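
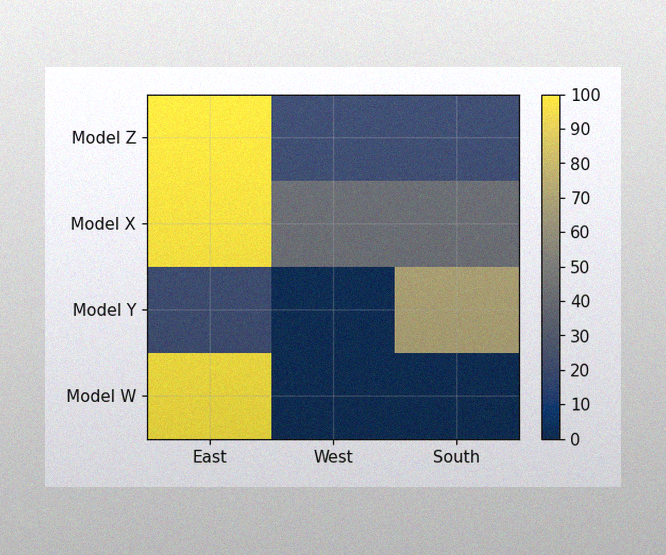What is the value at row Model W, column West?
0

The image has some photo noise and uneven lighting. Matching cell (Model W, West) against the colorbar gives 0.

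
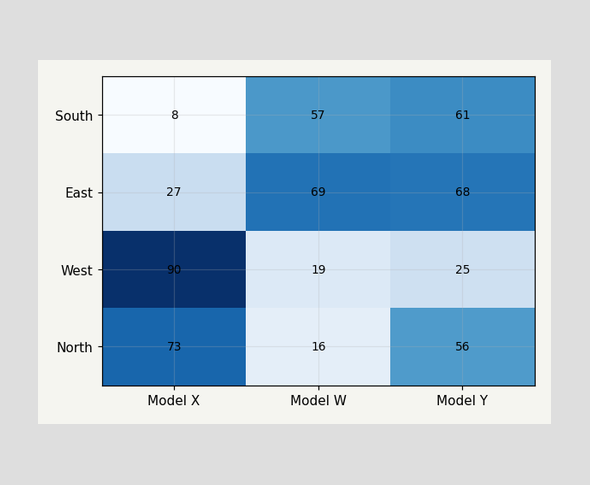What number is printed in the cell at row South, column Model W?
The (South, Model W) cell reads 57.

57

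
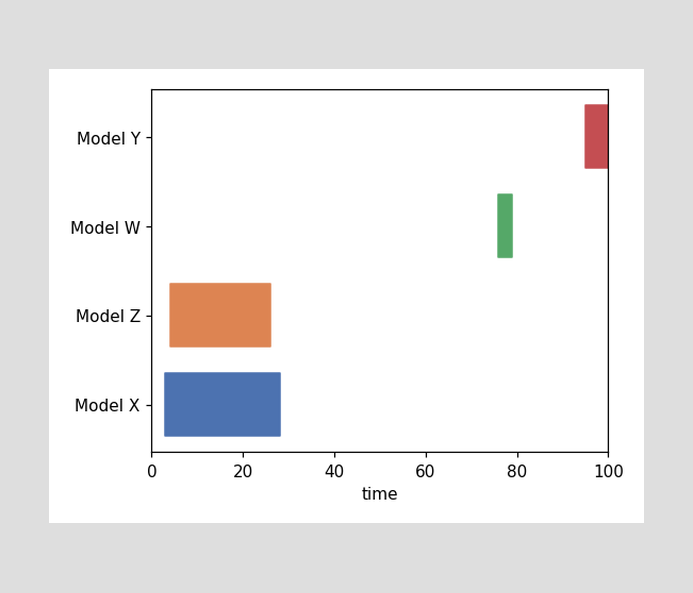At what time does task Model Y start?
95

The Model Y bar begins at t=95.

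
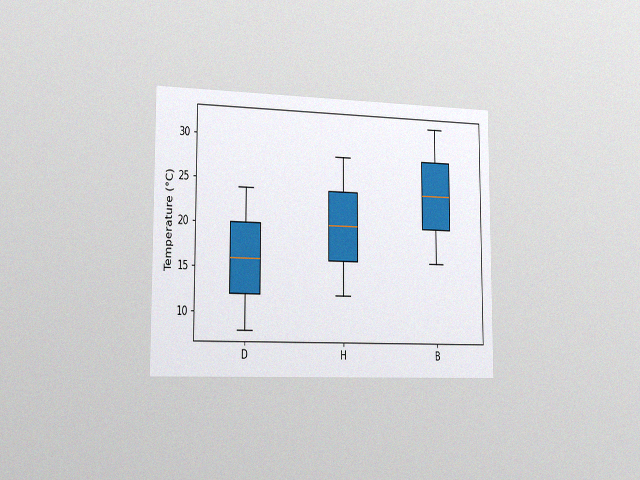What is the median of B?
24°C

The chart is viewed slightly from the left, with some photo noise. The median line in the B box sits at 24°C.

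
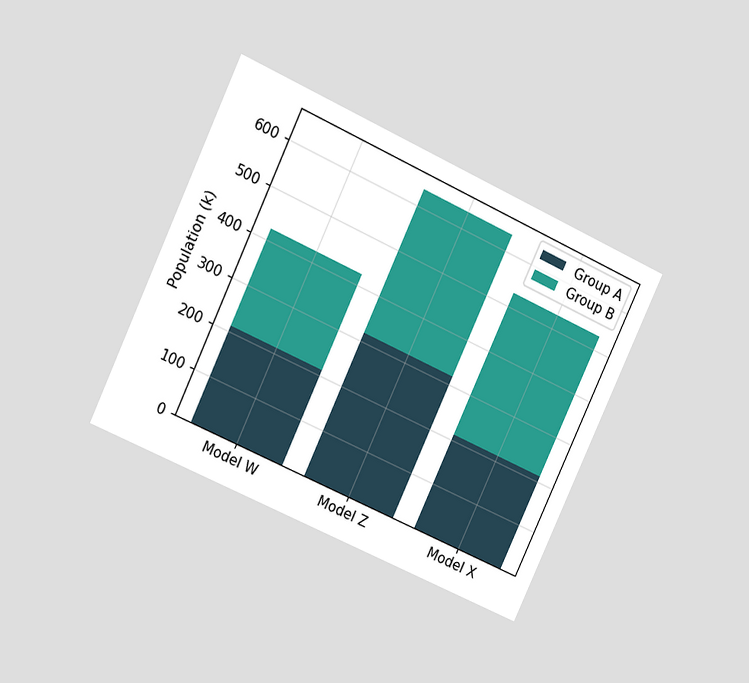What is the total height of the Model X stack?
The chart is tilted about 25° clockwise and viewed at a slight angle. The Model X stack's top reaches 530k on the y-axis.

530k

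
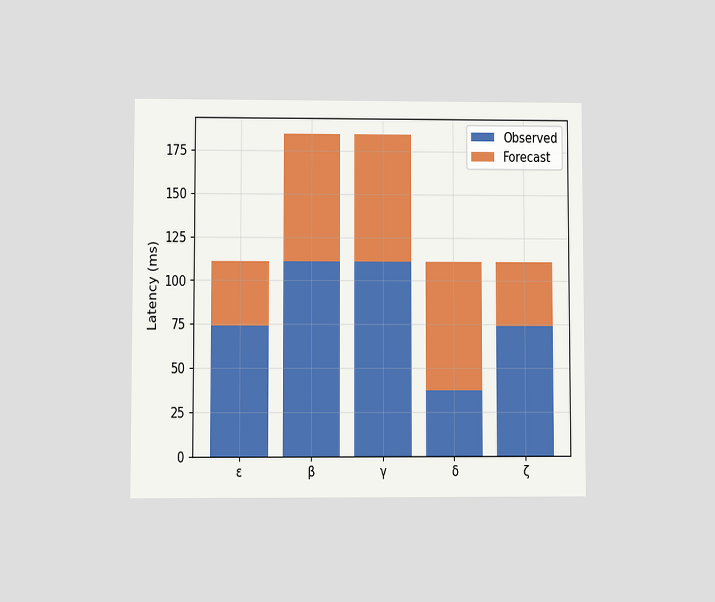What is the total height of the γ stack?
185ms

The chart is viewed at a slight angle. The γ stack's top reaches 185ms on the y-axis.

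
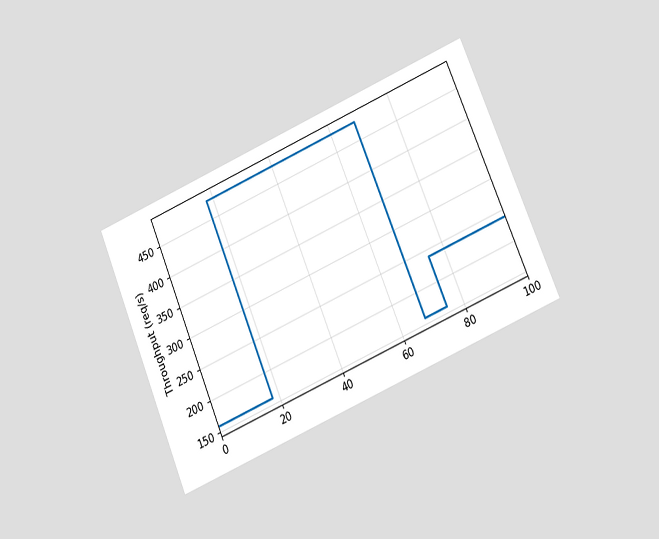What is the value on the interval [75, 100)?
240req/s

The chart is tilted about 23° counter-clockwise and viewed at a slight angle. On [75, 100) the step sits at 240req/s.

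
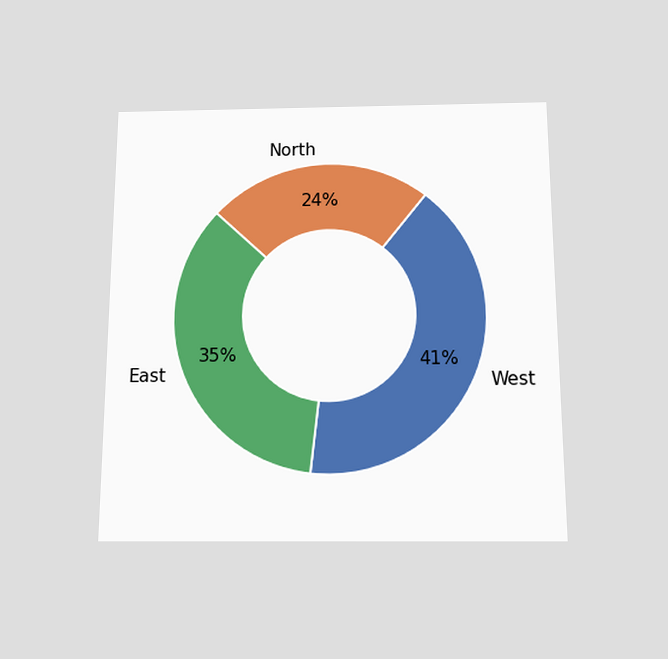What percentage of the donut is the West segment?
The chart is viewed slightly from below. The West segment takes up 41% of the ring.

41%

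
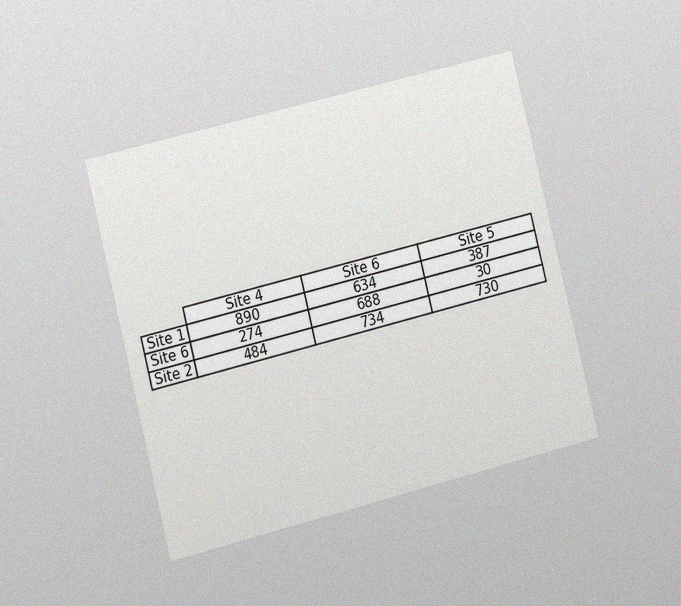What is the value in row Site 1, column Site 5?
387

The chart is tilted about 14° counter-clockwise and viewed slightly from the left, with some photo noise. The (Site 1, Site 5) cell reads 387.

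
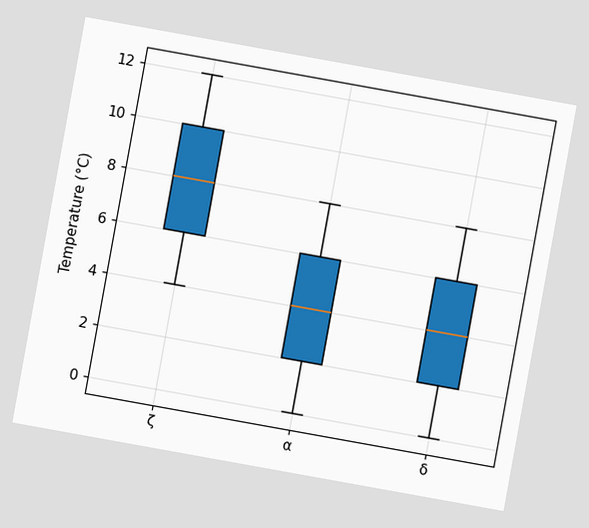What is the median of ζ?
8°C

The chart is tilted about 10° clockwise. The median line in the ζ box sits at 8°C.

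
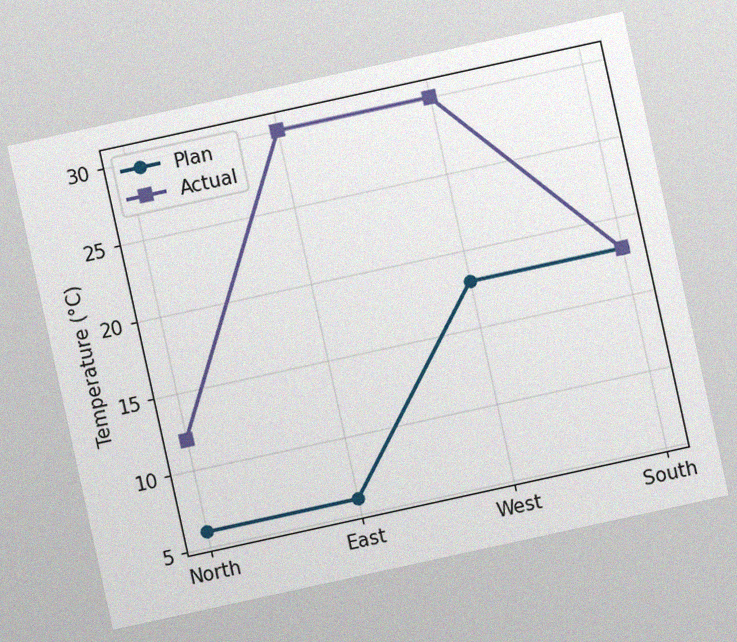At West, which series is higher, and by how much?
The chart is tilted about 12° counter-clockwise, with some photo noise. At West, Actual sits above the other line by 12°C.

Actual, by 12°C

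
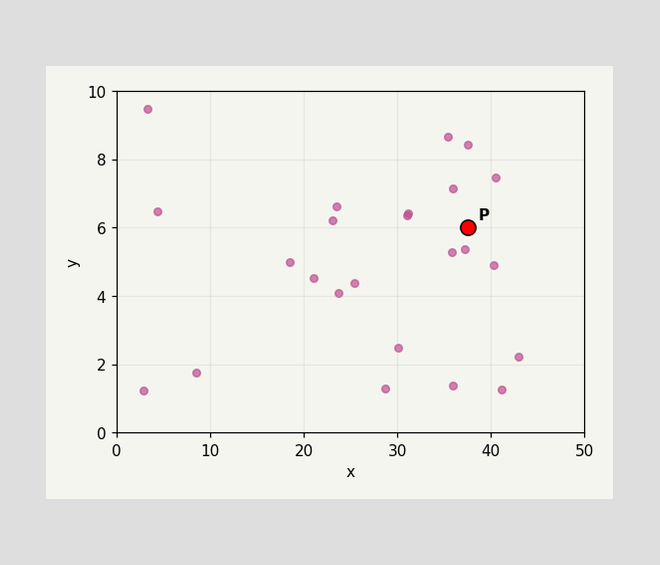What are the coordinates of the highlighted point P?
Following the gridlines from P to each axis, P sits at (37.5, 6).

(37.5, 6)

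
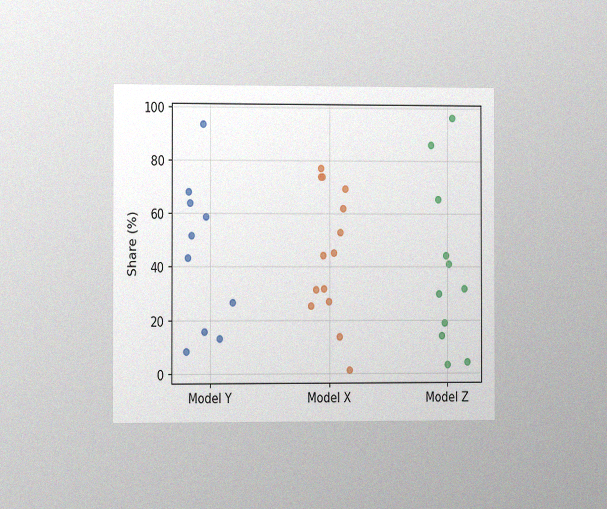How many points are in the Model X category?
The chart is viewed slightly from the left, with some photo noise. Counting the markers in the Model X column gives 14.

14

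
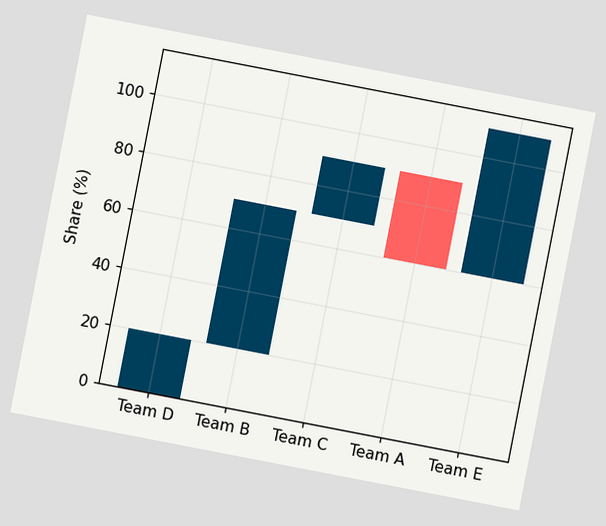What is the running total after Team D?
20%

The chart is tilted about 11° clockwise. After Team D the running total reaches 20%.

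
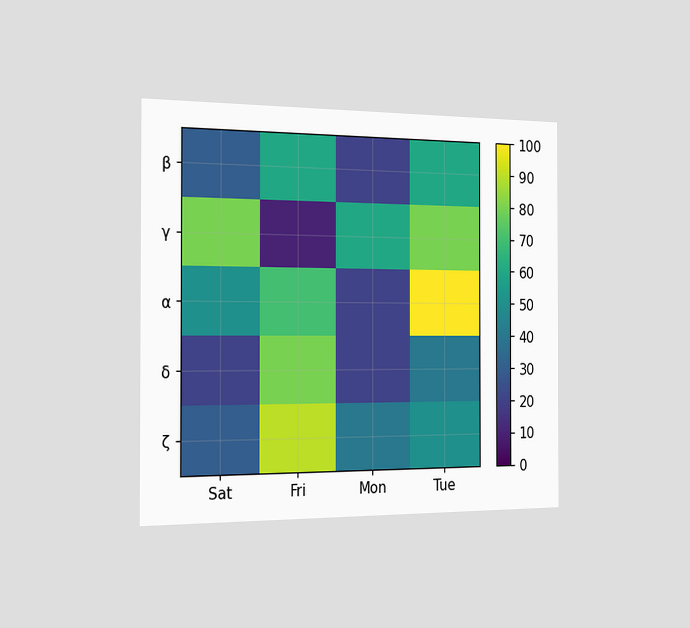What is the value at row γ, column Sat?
80

The chart is viewed slightly from the left. Matching cell (γ, Sat) against the colorbar gives 80.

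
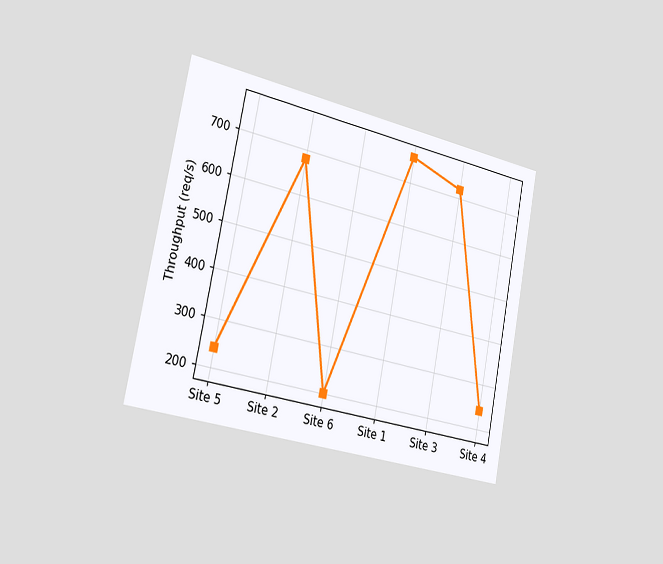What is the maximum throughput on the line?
760req/s

The chart is tilted about 11° clockwise and viewed slightly from the left. The highest point is at Site 1, and reading across to the y-axis gives 760req/s.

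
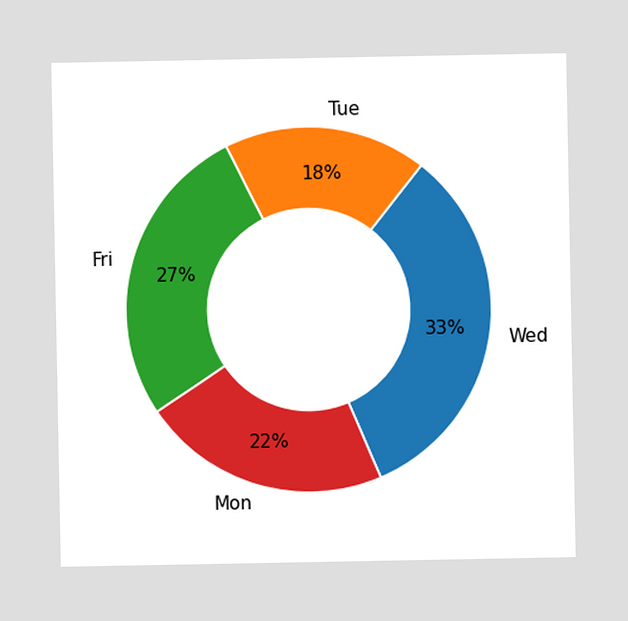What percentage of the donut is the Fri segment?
27%

The Fri segment takes up 27% of the ring.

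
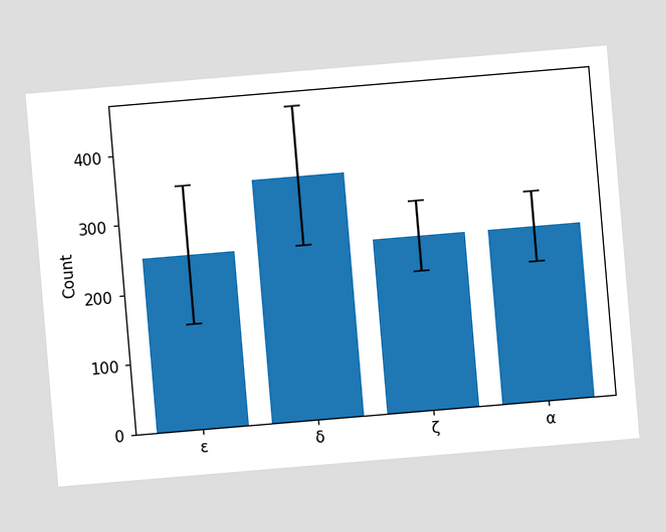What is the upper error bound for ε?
350

The chart is tilted about 5° counter-clockwise. The ε bar's upper whisker reaches 350.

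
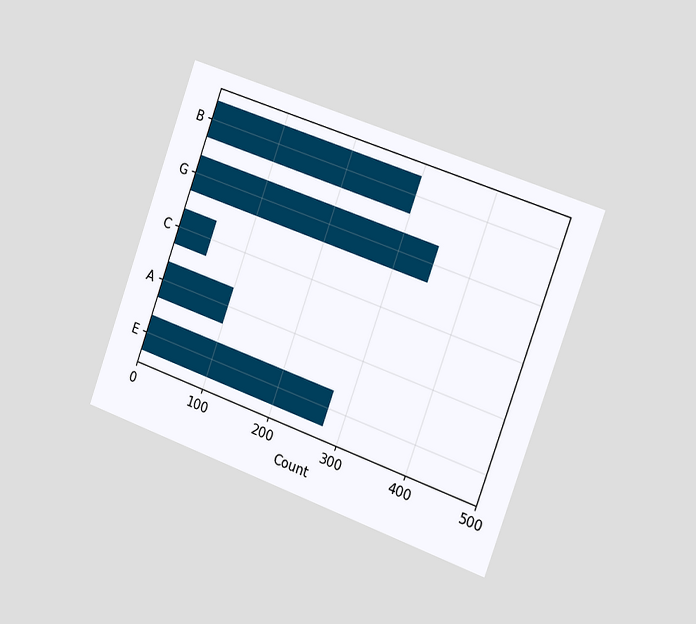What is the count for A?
The chart is tilted about 20° clockwise and viewed slightly from the right. Reading along the chart's x-axis, the A bar reaches 100.

100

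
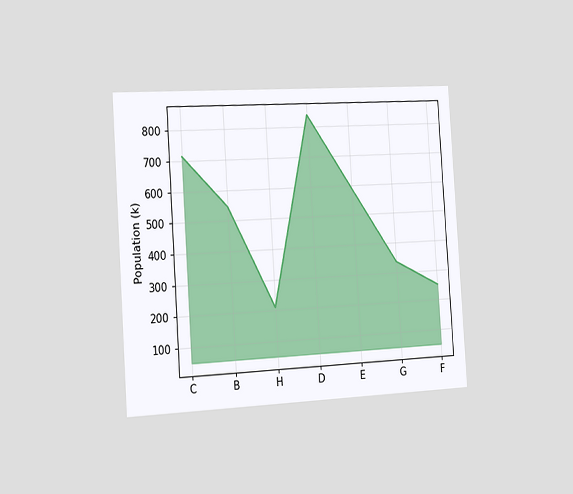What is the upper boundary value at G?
336k

The chart is tilted about 4° counter-clockwise and viewed slightly from the left. At G the upper boundary is at 336k.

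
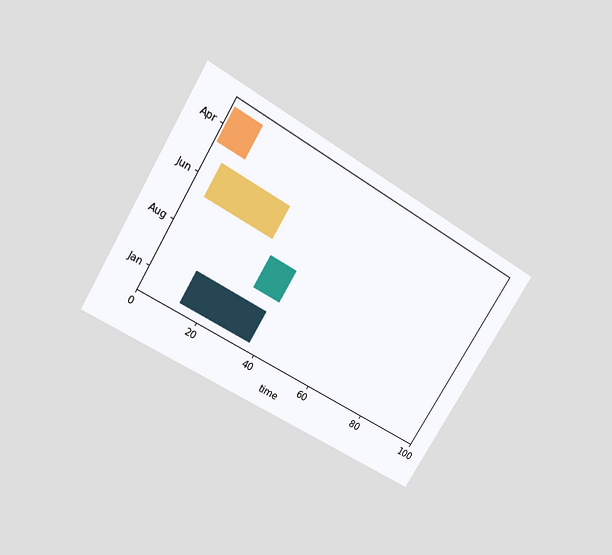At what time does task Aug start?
The chart is tilted about 32° clockwise and viewed slightly from above. The Aug bar begins at t=30.

30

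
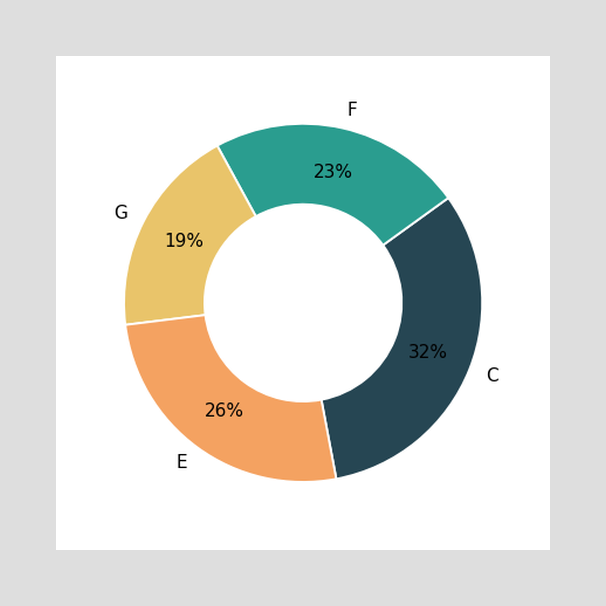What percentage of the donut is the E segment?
26%

The E segment takes up 26% of the ring.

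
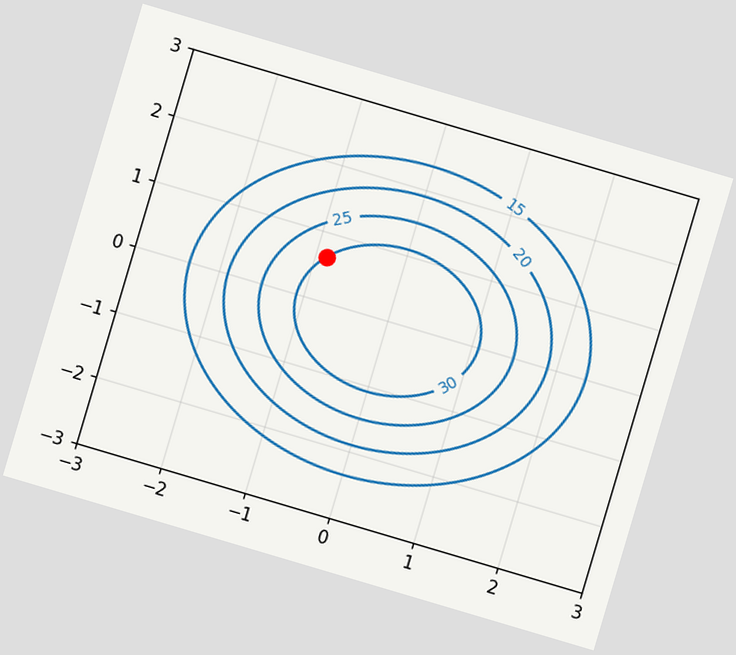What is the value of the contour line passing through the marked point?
The chart is tilted about 17° clockwise. The marked point sits on the contour labelled 30.

30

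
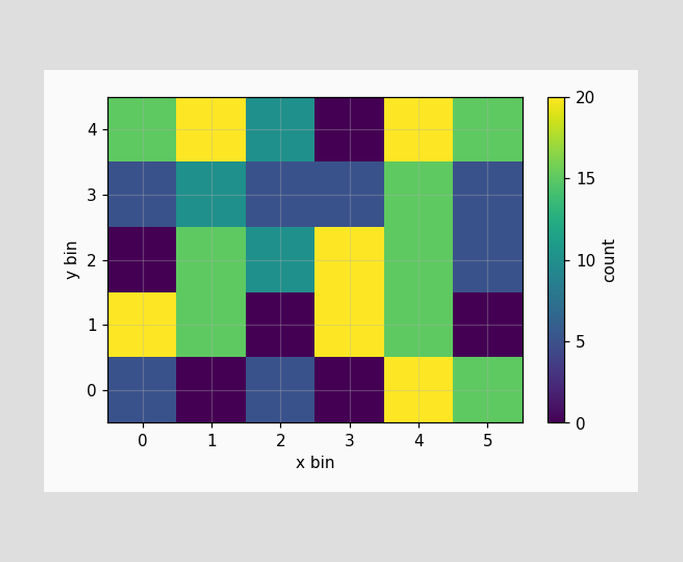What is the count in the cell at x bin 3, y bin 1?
Matching the cell (3, 1) against the colorbar gives 20.

20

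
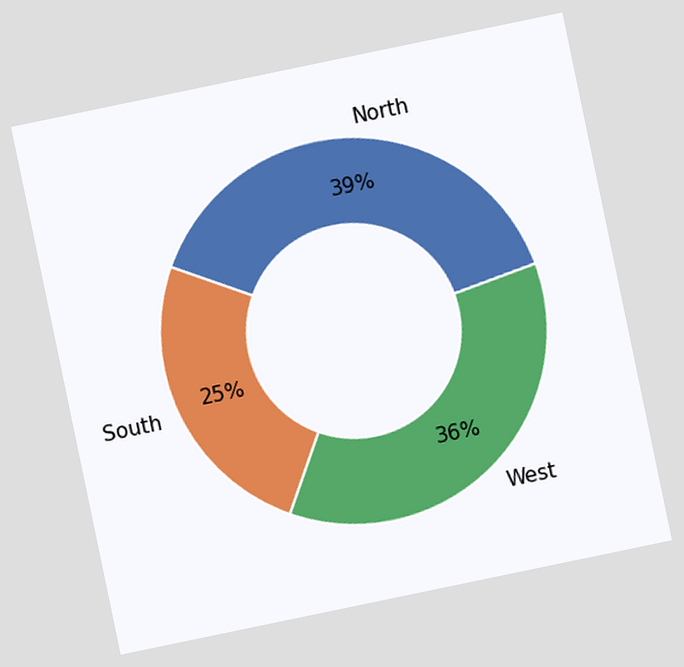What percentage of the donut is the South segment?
25%

The chart is tilted about 12° counter-clockwise. The South segment takes up 25% of the ring.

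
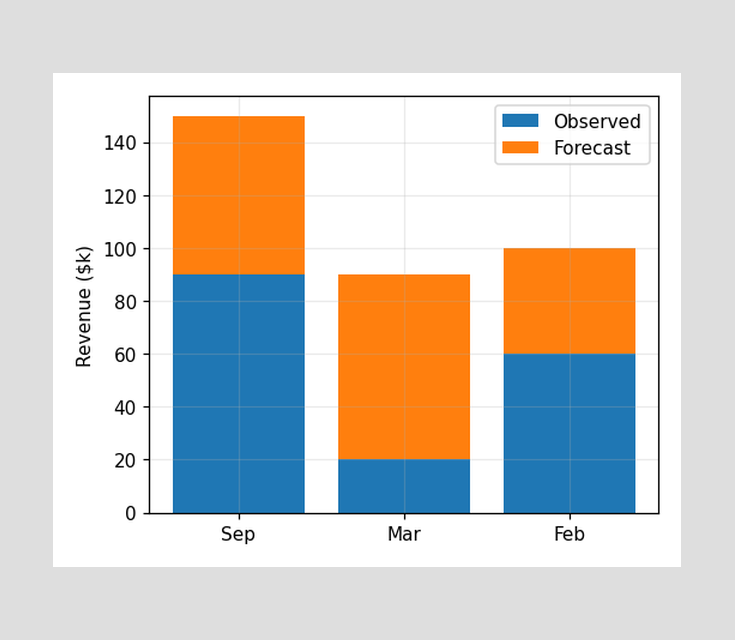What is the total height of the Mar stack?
$90k

The Mar stack's top reaches $90k on the y-axis.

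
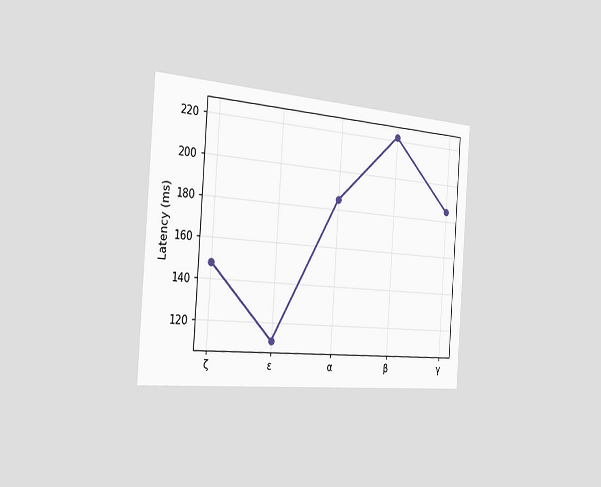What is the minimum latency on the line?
111ms

The chart is tilted about 4° clockwise and viewed slightly from the left. The lowest point is at ε, and reading across to the y-axis gives 111ms.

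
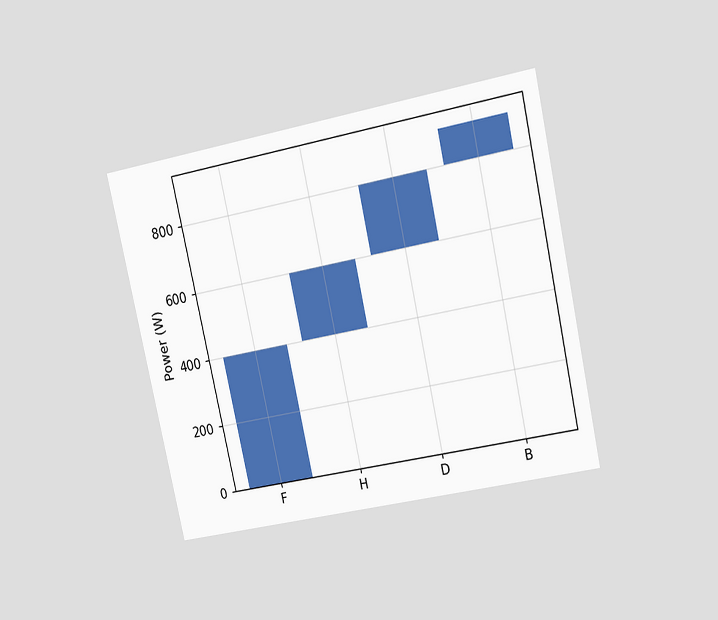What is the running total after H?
600W

The chart is tilted about 12° counter-clockwise and viewed at a slight angle. After H the running total reaches 600W.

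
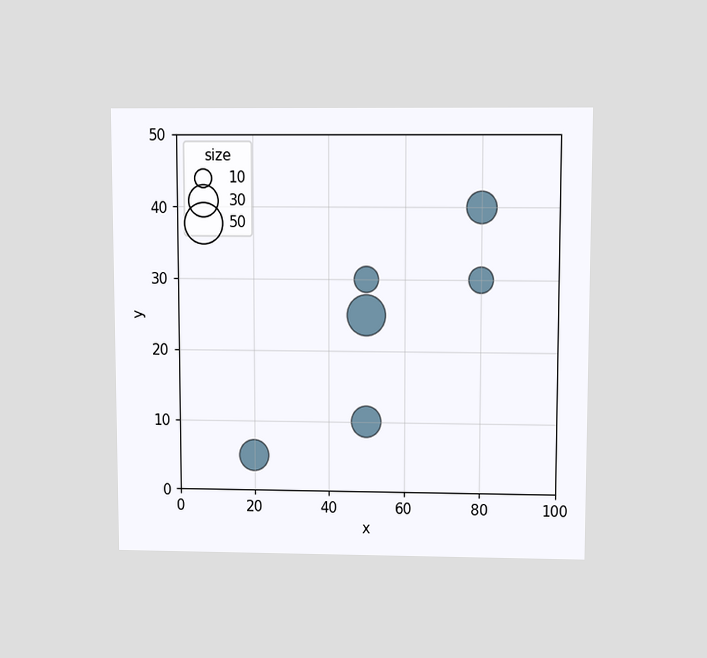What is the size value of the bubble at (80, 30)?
20

The chart is viewed slightly from above. Matching the bubble at (80, 30) against the size legend gives 20.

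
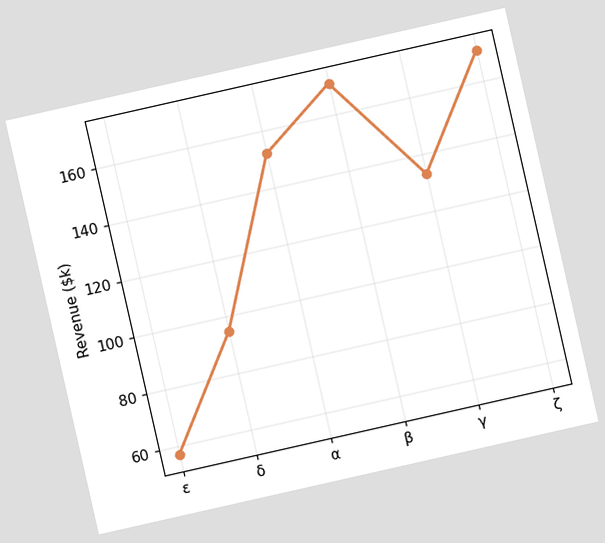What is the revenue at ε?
$57k

The chart is tilted about 13° counter-clockwise. At ε, the line is at $57k.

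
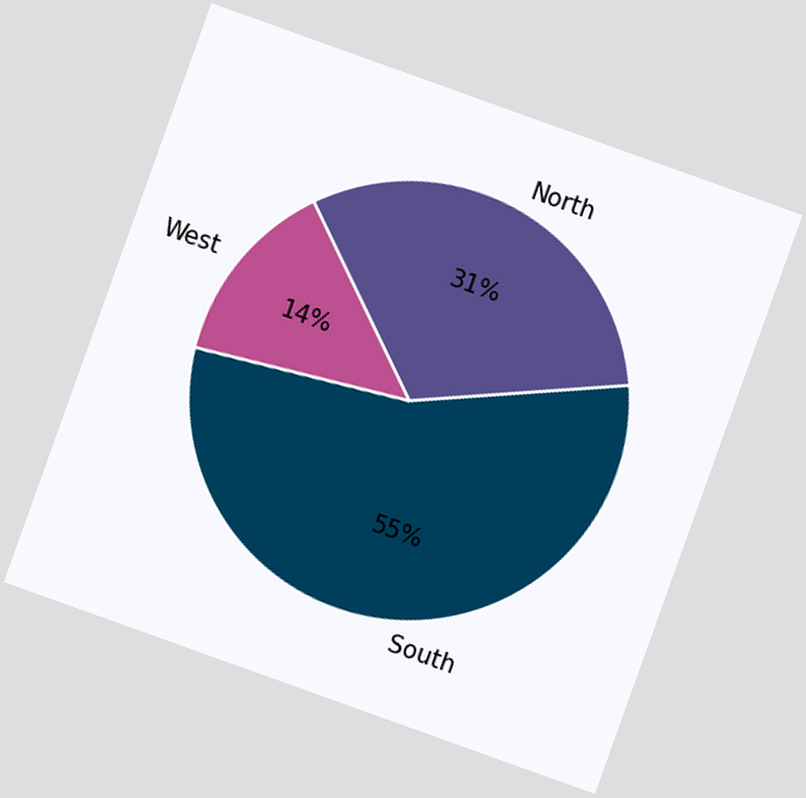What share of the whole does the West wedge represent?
The chart is tilted about 20° clockwise. The West slice takes up 14% of the pie.

14%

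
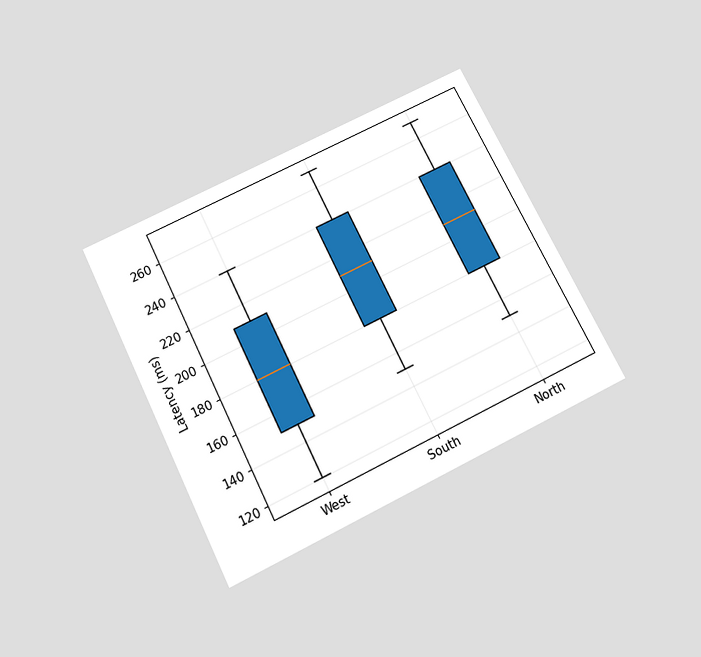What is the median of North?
The chart is tilted about 26° counter-clockwise and viewed slightly from below. The median line in the North box sits at 210ms.

210ms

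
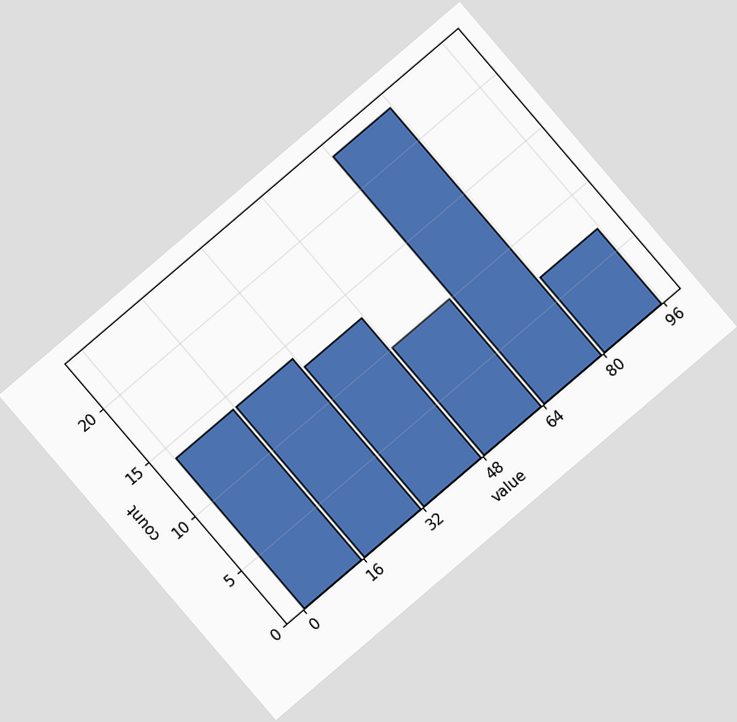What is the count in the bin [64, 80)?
23

The chart is tilted about 40° counter-clockwise. The [64, 80) bin has height 23.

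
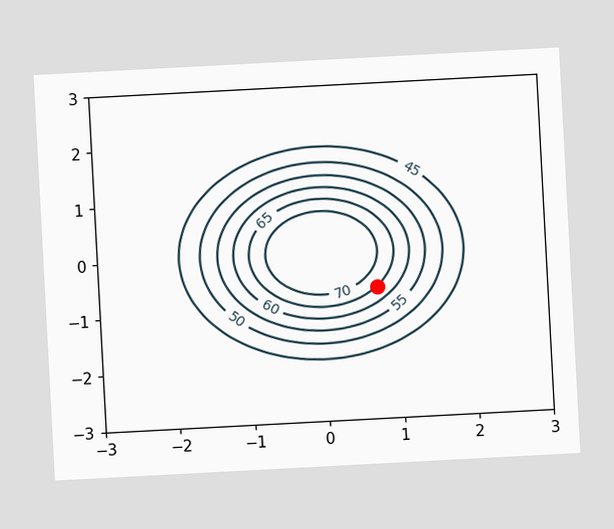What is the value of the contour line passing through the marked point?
65

The chart is tilted about 3° counter-clockwise. The marked point sits on the contour labelled 65.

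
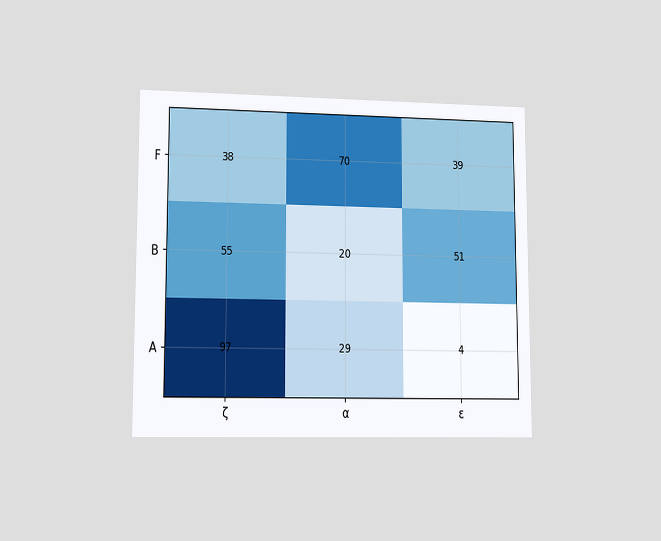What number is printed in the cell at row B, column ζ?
55

The chart is viewed at a slight angle. The (B, ζ) cell reads 55.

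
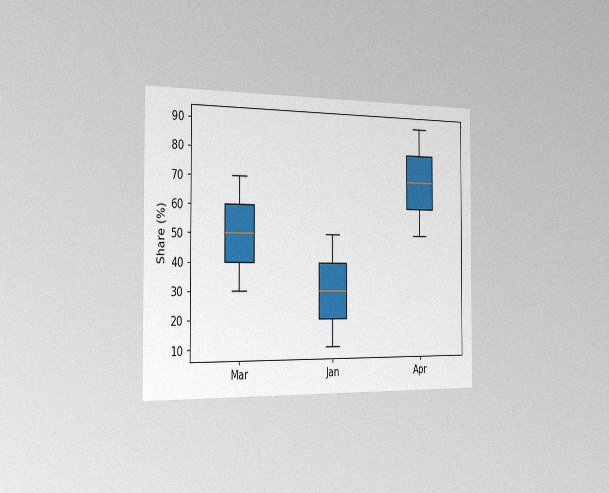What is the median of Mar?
50%

The chart is viewed slightly from the left, with some photo noise. The median line in the Mar box sits at 50%.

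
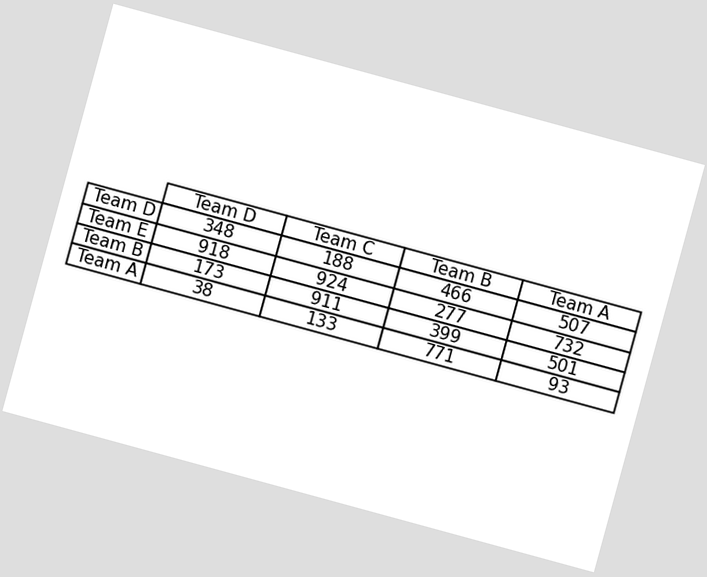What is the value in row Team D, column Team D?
348

The chart is tilted about 15° clockwise. The (Team D, Team D) cell reads 348.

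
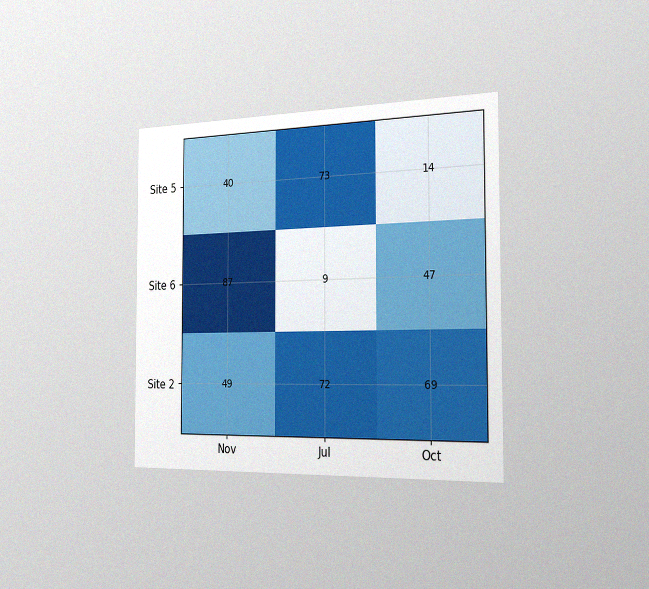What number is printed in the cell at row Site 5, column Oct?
14

The chart is viewed slightly from the right, with some photo noise. The (Site 5, Oct) cell reads 14.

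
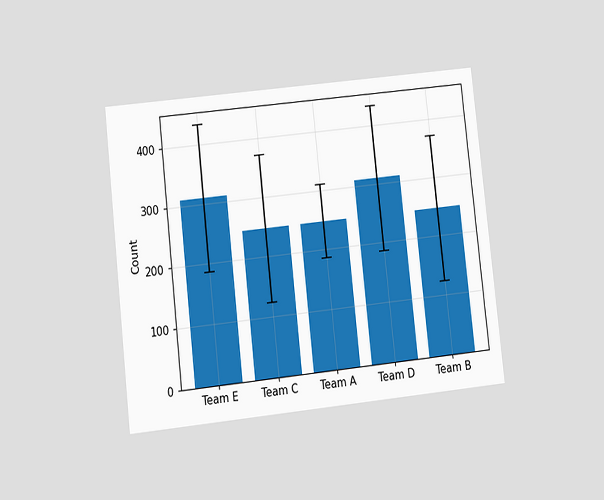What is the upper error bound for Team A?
310

The chart is tilted about 6° counter-clockwise and viewed at a slight angle. The Team A bar's upper whisker reaches 310.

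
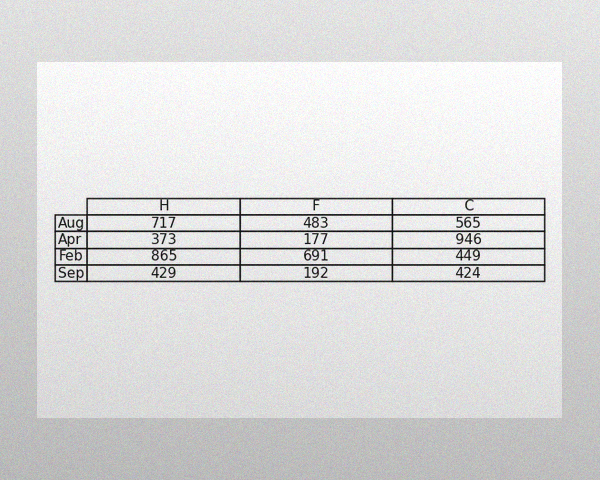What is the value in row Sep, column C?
424

The image has some photo noise and uneven lighting. The (Sep, C) cell reads 424.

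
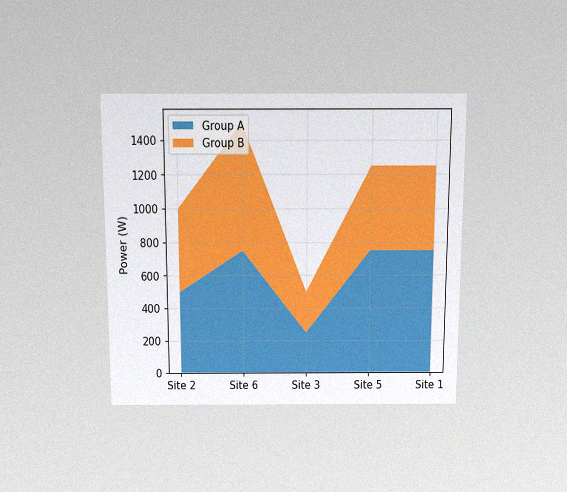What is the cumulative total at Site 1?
1250W

The chart is viewed slightly from above, with some photo noise. The stacked total at Site 1 reaches 1250W.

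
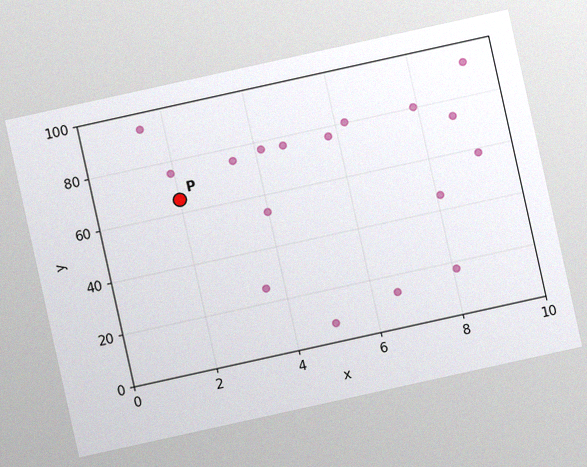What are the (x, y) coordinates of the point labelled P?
(2, 65)

The chart is tilted about 12° counter-clockwise, with some photo noise. Following the gridlines from P to each axis, P sits at (2, 65).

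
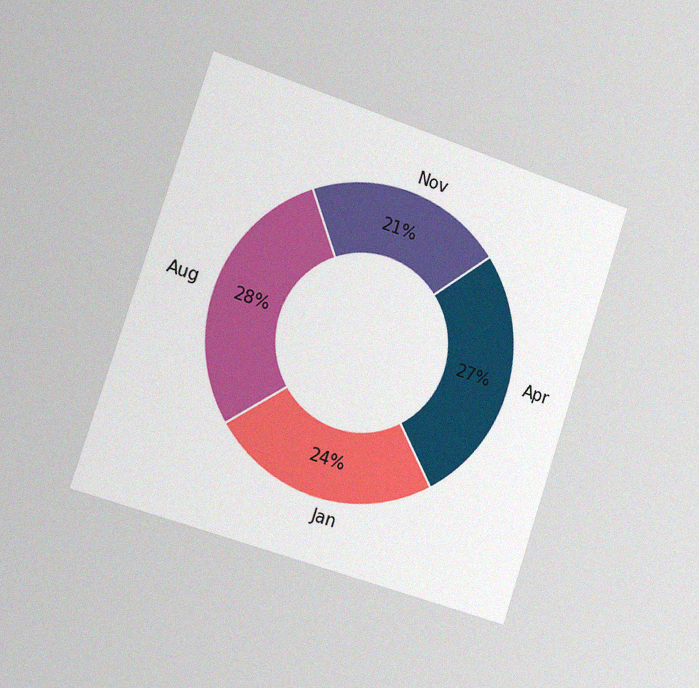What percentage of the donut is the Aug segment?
The chart is tilted about 18° clockwise and viewed slightly from the left, with some photo noise. The Aug segment takes up 28% of the ring.

28%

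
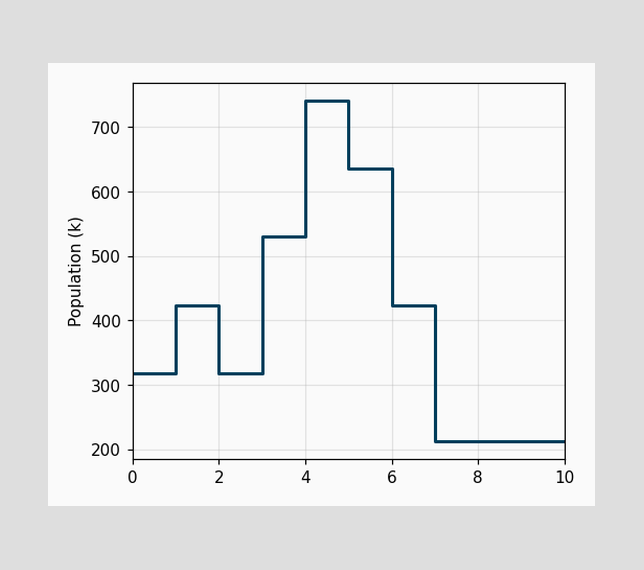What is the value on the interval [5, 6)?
On [5, 6) the step sits at 636k.

636k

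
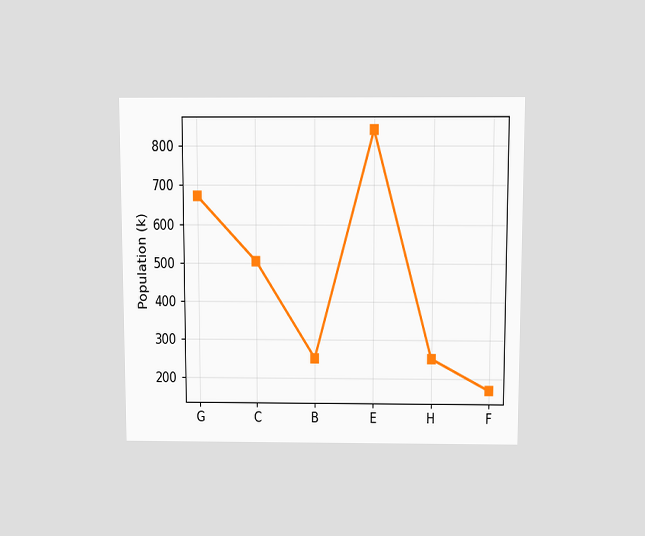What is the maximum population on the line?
The chart is viewed slightly from above. The highest point is at E, and reading across to the y-axis gives 840k.

840k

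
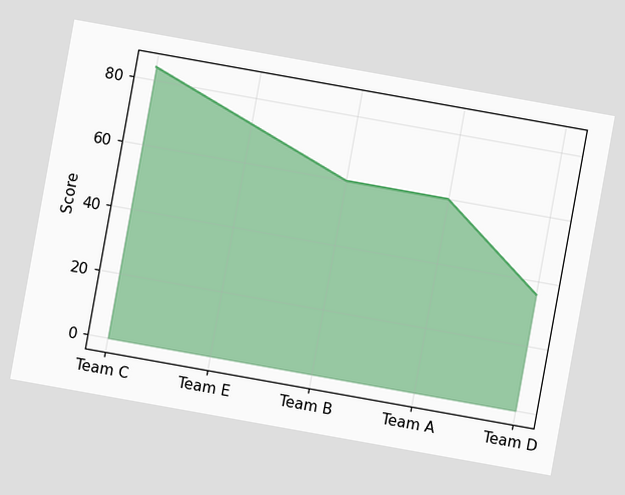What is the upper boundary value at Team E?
72

The chart is tilted about 10° clockwise. At Team E the upper boundary is at 72.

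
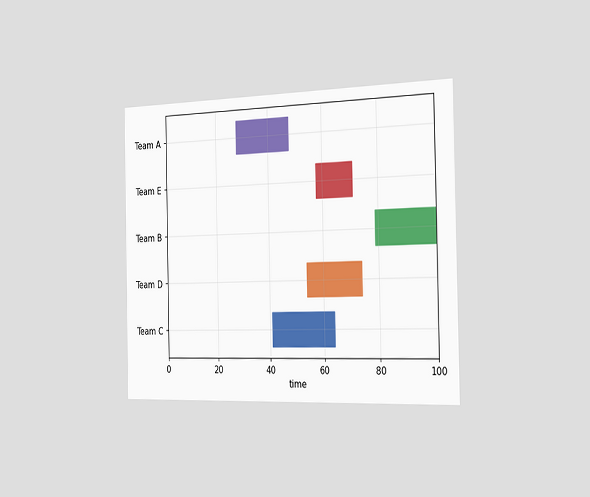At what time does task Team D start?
54

The chart is viewed slightly from the right. The Team D bar begins at t=54.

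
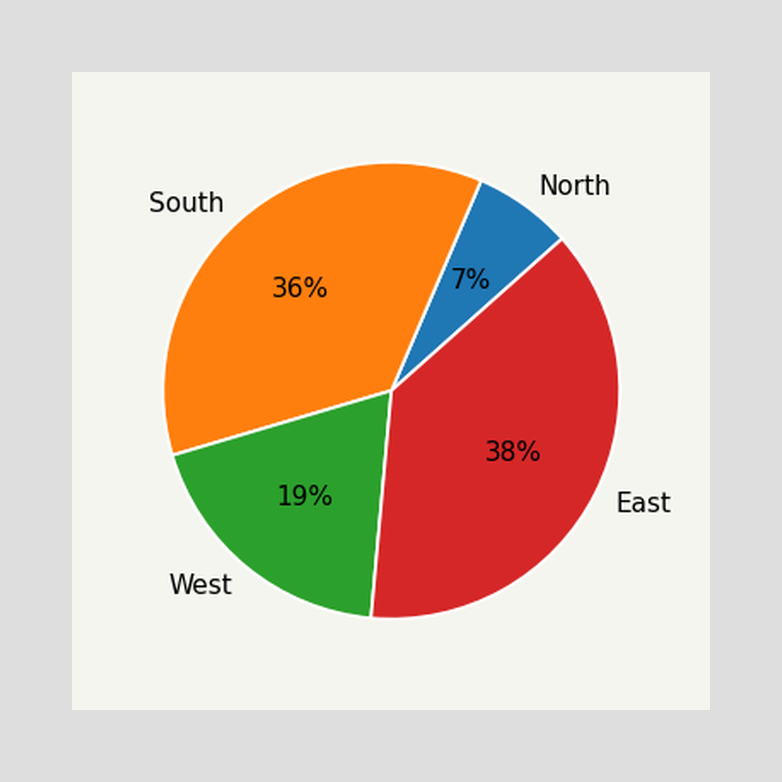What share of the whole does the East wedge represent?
38%

The East slice takes up 38% of the pie.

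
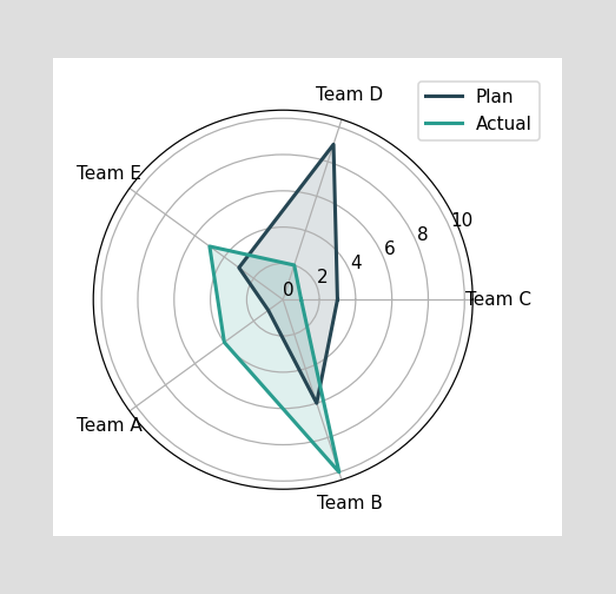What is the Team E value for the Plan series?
3

On the Team E axis, Plan reaches 3.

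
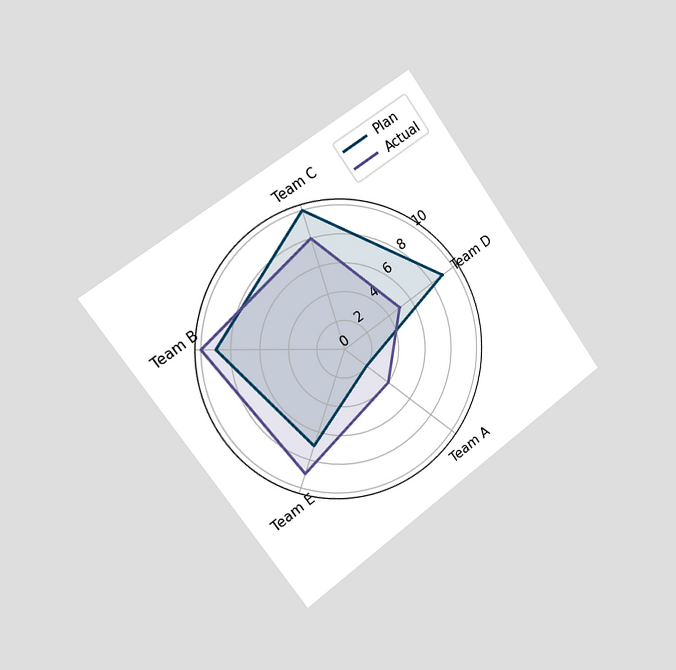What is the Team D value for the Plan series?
The chart is tilted about 36° counter-clockwise and viewed slightly from the left. On the Team D axis, Plan reaches 9.

9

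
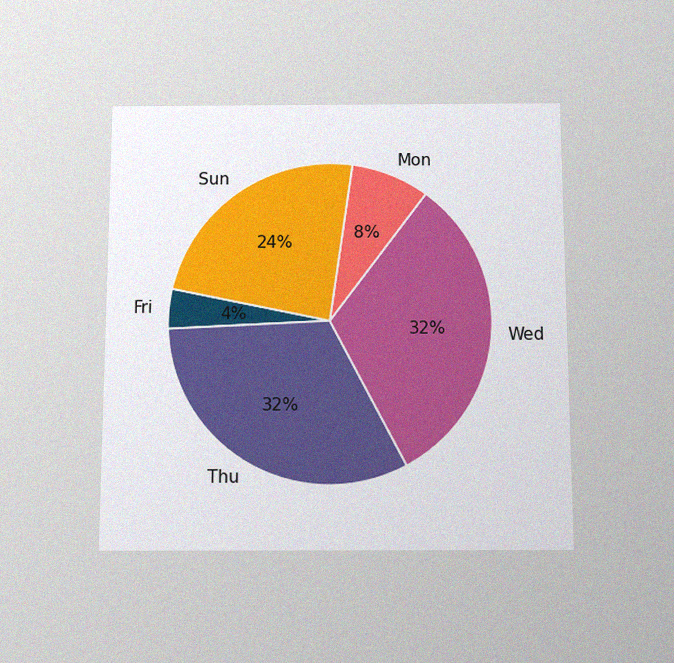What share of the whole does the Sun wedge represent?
The chart is viewed slightly from below, with some photo noise. The Sun slice takes up 24% of the pie.

24%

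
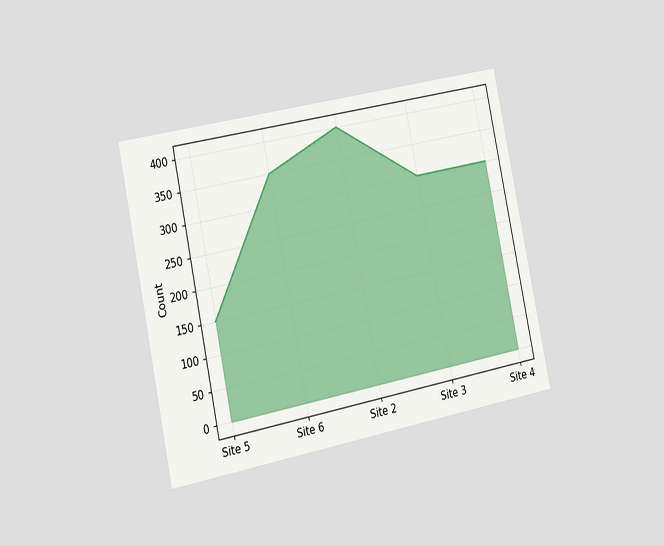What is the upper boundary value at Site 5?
The chart is tilted about 12° counter-clockwise and viewed slightly from the left. At Site 5 the upper boundary is at 150.

150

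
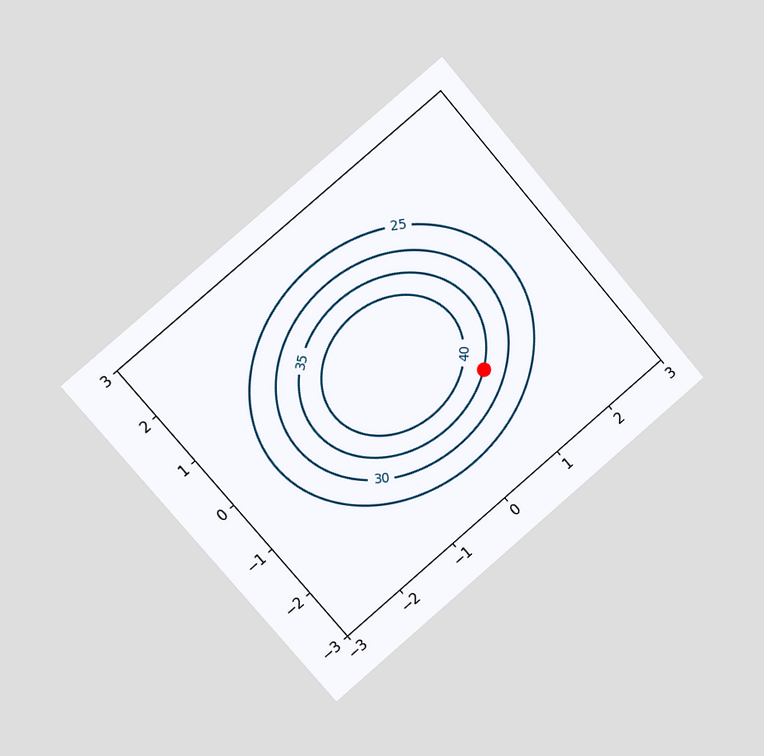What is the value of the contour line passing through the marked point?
35

The chart is tilted about 40° counter-clockwise and viewed slightly from the left. The marked point sits on the contour labelled 35.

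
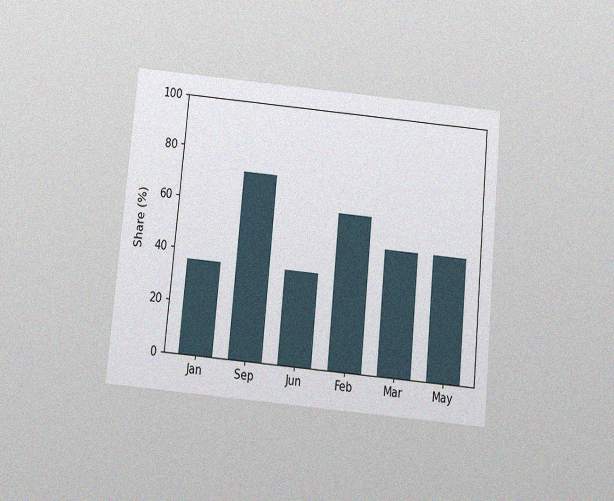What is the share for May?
48%

The chart is tilted about 5° clockwise and viewed slightly from below, with some photo noise. Reading along the chart's y-axis, the May bar reaches 48%.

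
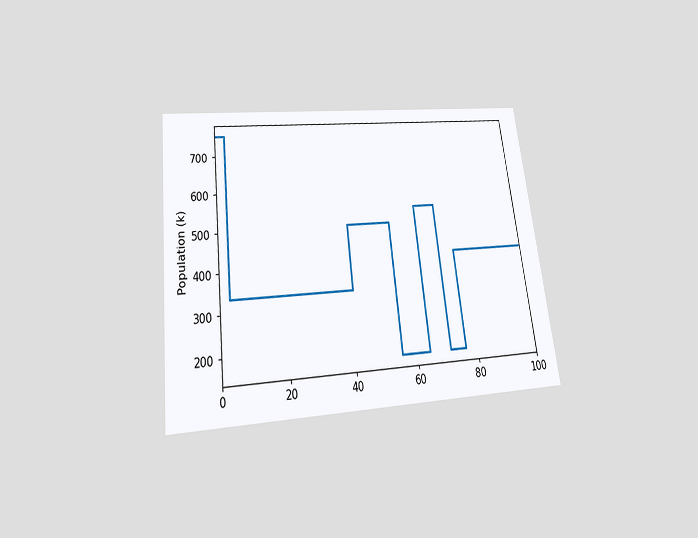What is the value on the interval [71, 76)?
168k

The chart is tilted about 7° counter-clockwise and viewed slightly from below. On [71, 76) the step sits at 168k.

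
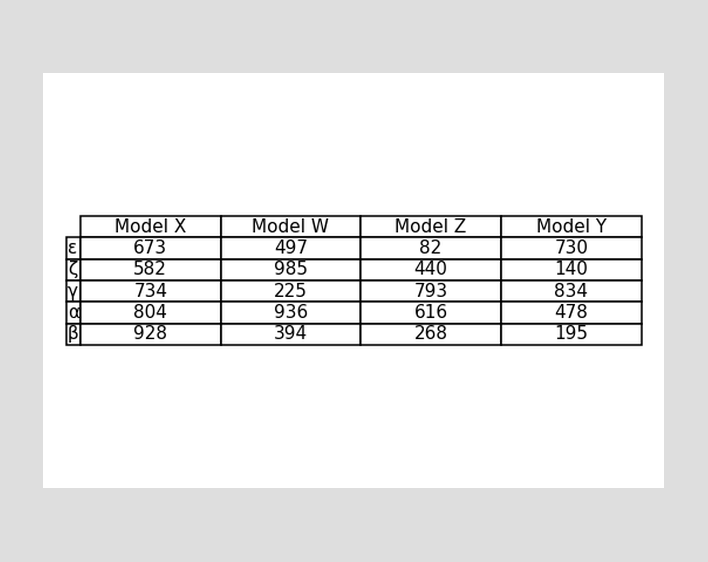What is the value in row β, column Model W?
394

The (β, Model W) cell reads 394.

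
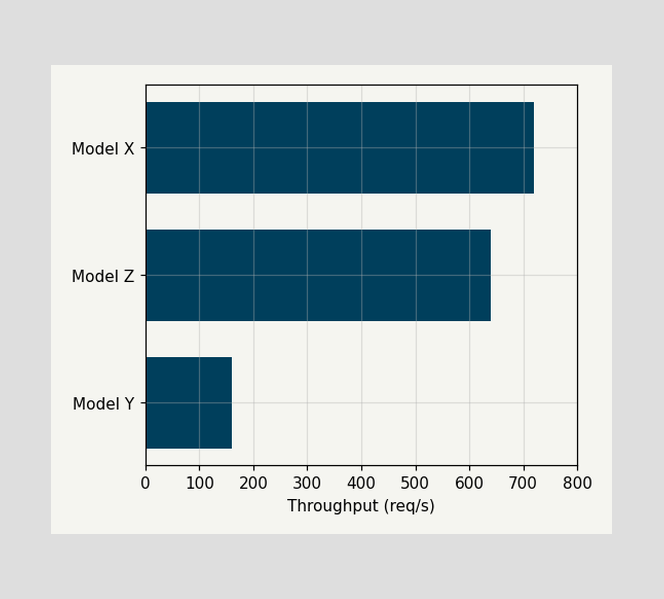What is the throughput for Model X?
720req/s

Reading along the chart's x-axis, the Model X bar reaches 720req/s.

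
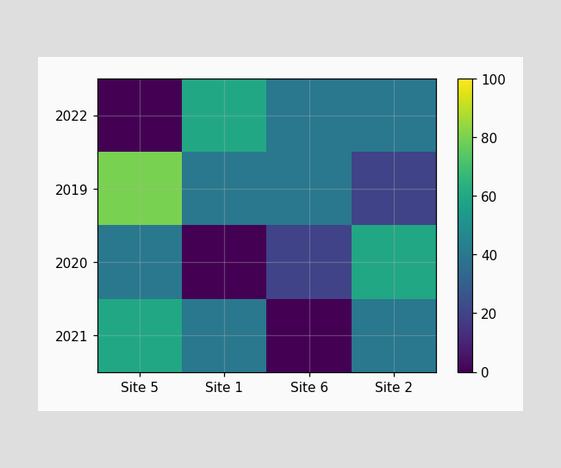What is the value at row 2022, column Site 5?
0

Matching cell (2022, Site 5) against the colorbar gives 0.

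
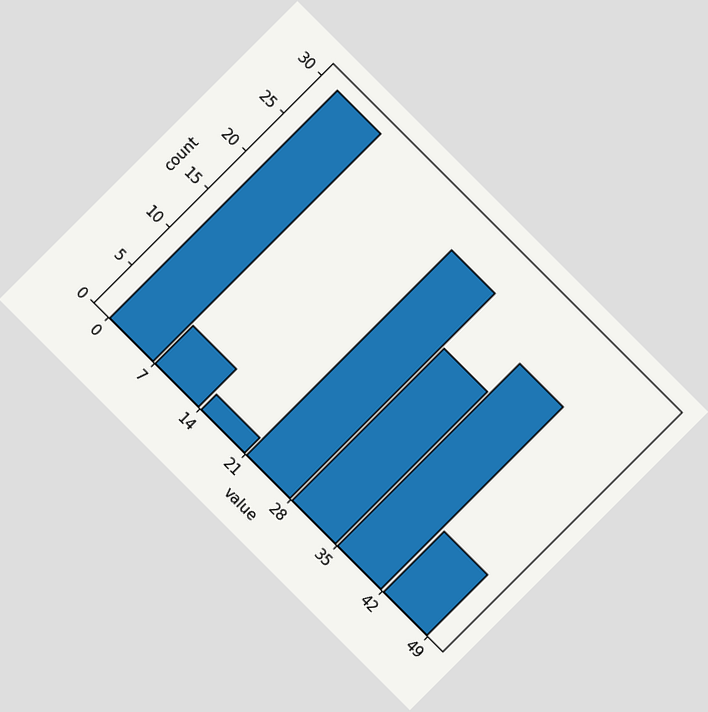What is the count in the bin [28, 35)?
The chart is tilted about 45° clockwise. The [28, 35) bin has height 20.

20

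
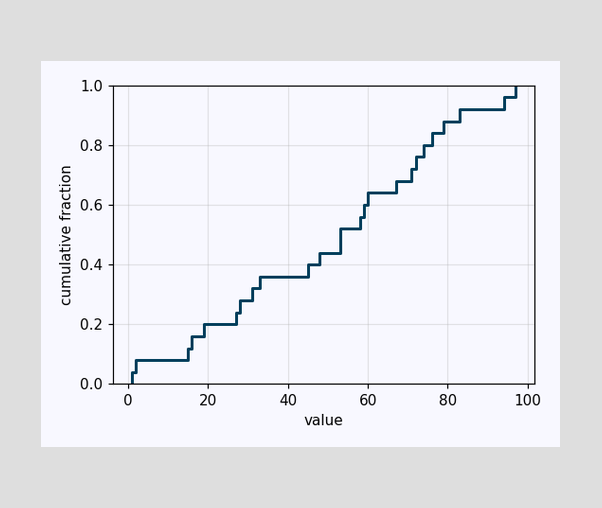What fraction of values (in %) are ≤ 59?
60%

At x=59 the ECDF step is at 60%.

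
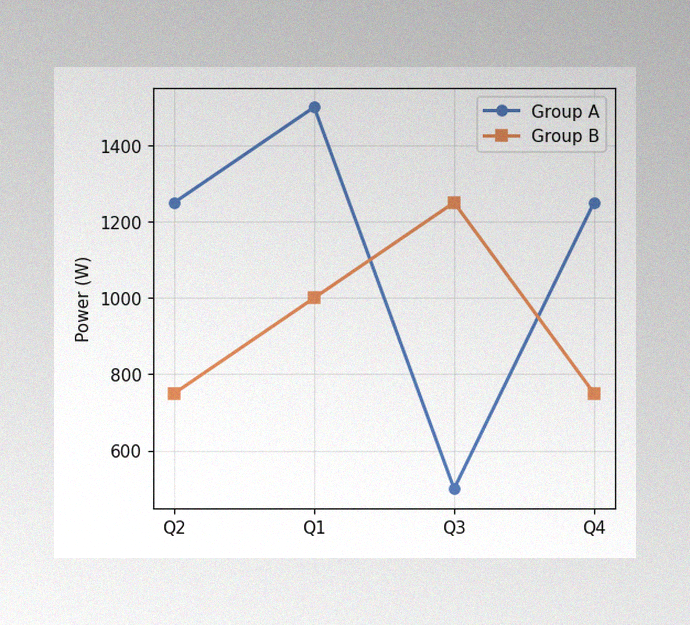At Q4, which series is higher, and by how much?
The image has some photo noise and uneven lighting. At Q4, Group A sits above the other line by 500W.

Group A, by 500W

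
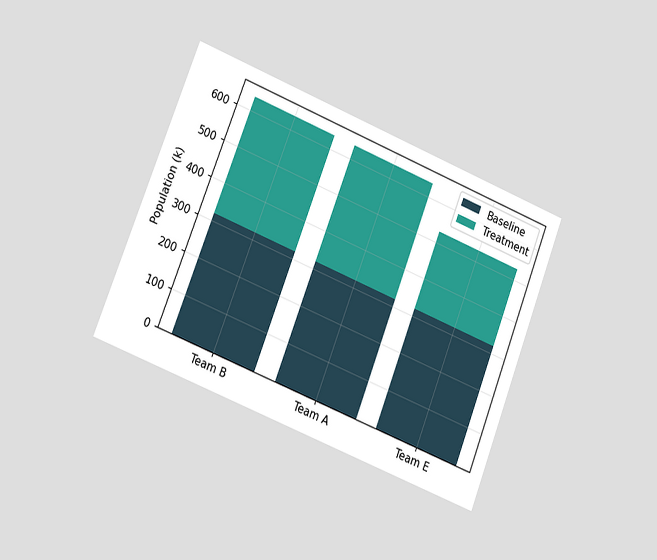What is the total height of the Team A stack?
636k

The chart is tilted about 21° clockwise and viewed slightly from the left. The Team A stack's top reaches 636k on the y-axis.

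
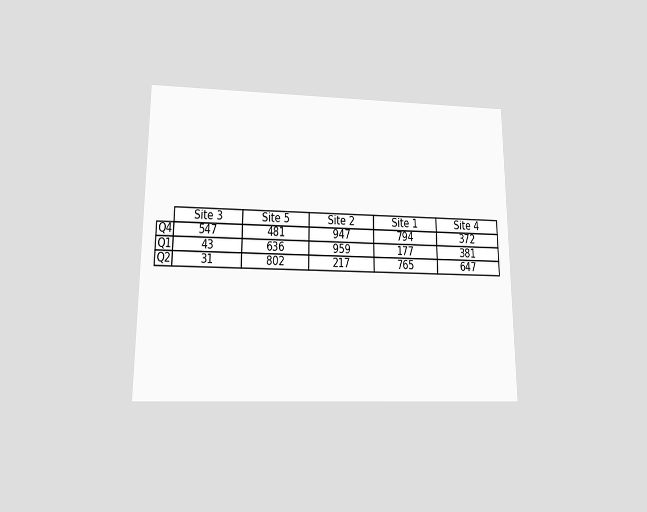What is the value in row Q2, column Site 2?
217

The chart is viewed slightly from below. The (Q2, Site 2) cell reads 217.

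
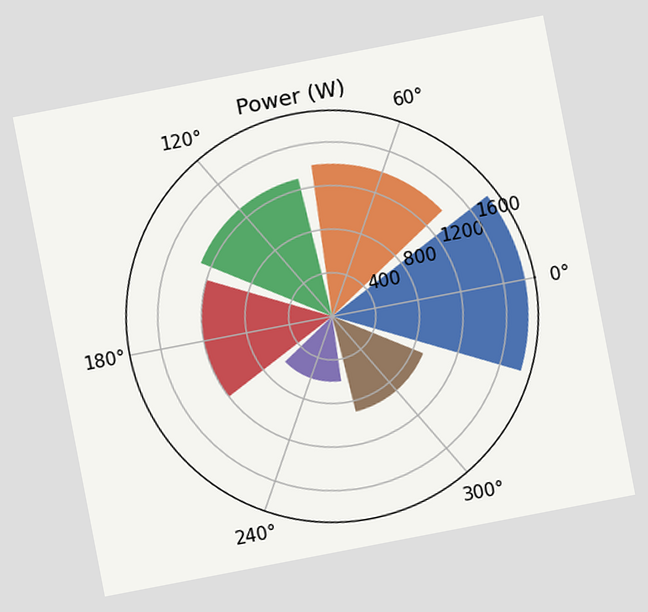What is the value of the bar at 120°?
The chart is tilted about 11° counter-clockwise. The bar at 120° reaches 1300W on the radial axis.

1300W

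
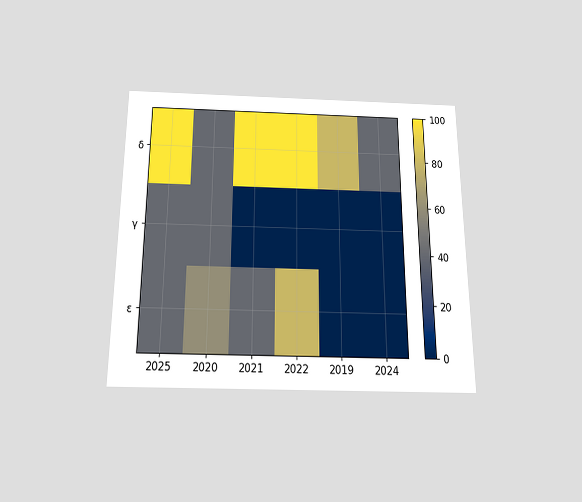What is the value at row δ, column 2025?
The chart is viewed slightly from below. Matching cell (δ, 2025) against the colorbar gives 100.

100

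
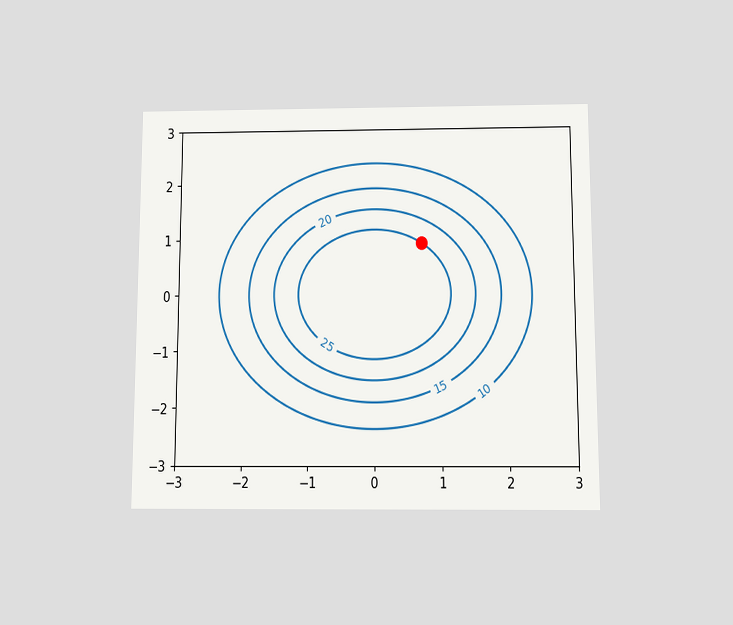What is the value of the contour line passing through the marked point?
25

The chart is viewed slightly from below. The marked point sits on the contour labelled 25.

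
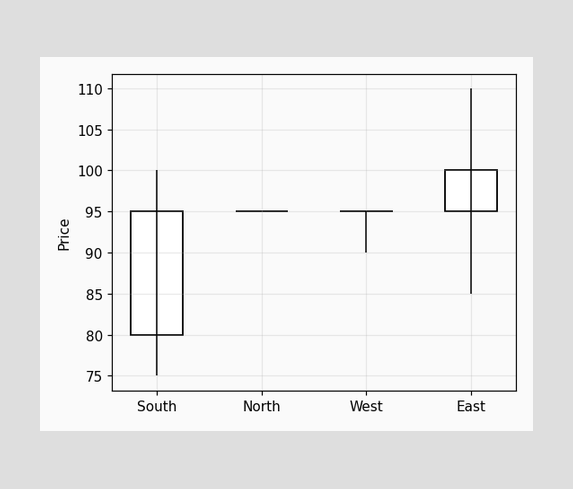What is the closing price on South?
The South candle closes at 95.

95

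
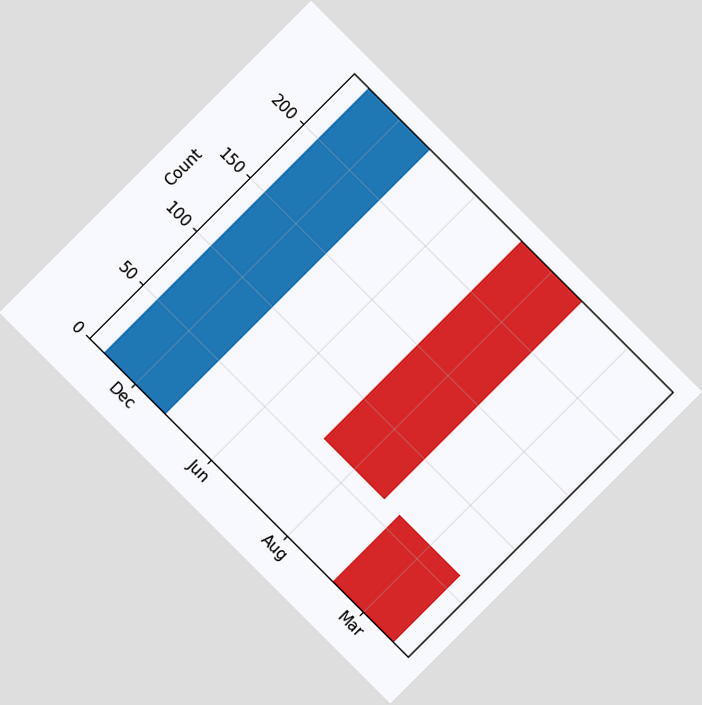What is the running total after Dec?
The chart is tilted about 45° clockwise. After Dec the running total reaches 248.

248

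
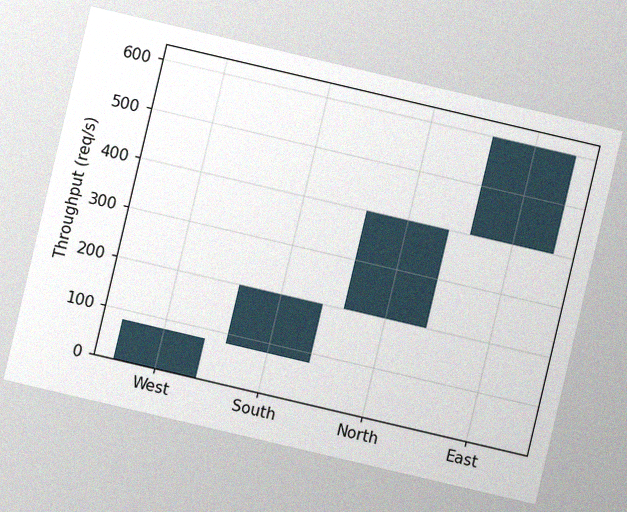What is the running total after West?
80req/s

The chart is tilted about 13° clockwise, with some photo noise. After West the running total reaches 80req/s.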